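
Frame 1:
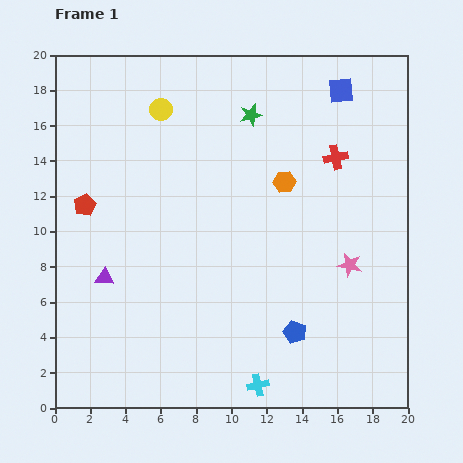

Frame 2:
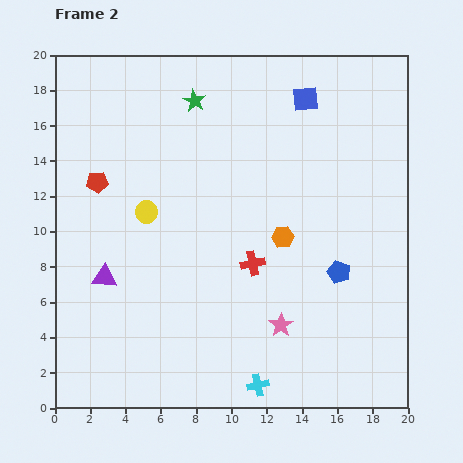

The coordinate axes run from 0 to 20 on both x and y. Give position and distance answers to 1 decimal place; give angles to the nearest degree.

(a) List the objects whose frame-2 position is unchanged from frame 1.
the cyan cross, the purple triangle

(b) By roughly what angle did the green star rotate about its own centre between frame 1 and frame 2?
29° counter-clockwise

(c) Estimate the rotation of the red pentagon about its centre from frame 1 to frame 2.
24° clockwise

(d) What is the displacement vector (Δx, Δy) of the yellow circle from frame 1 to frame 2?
(-0.8, -5.8)

The yellow circle was at (6.0, 16.9) in frame 1 and (5.2, 11.1) in frame 2.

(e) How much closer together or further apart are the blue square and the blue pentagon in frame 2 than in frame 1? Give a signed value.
-3.9

Distance in frame 1: 13.9. Distance in frame 2: 10.0.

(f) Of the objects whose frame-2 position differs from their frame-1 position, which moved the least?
the red pentagon

(moved 1.5)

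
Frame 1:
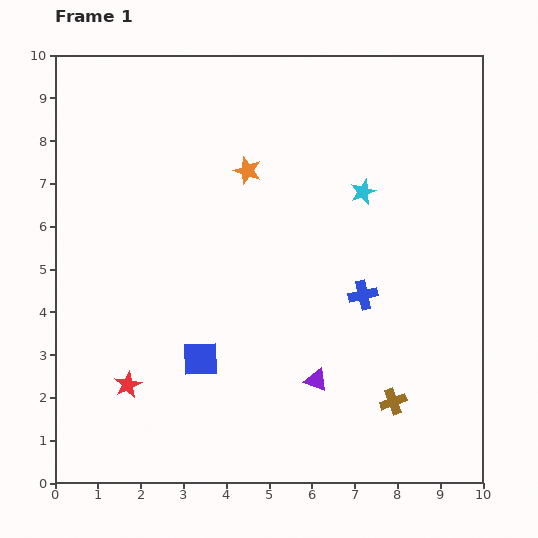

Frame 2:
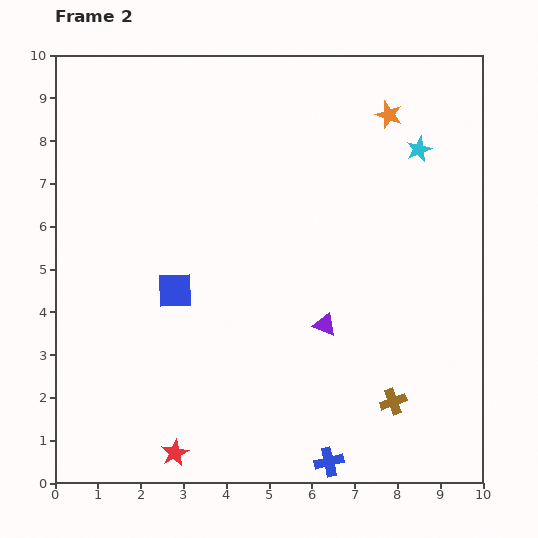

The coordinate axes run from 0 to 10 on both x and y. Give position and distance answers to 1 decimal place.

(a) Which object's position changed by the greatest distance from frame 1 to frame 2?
the blue cross

(moved 4.0; next 3.5)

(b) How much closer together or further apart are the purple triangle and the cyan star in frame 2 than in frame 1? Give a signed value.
+0.2

Distance in frame 1: 4.5. Distance in frame 2: 4.7.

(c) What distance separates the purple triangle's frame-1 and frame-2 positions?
1.3

The purple triangle moved from (6.1, 2.4) to (6.3, 3.7), a distance of √(0.2² + 1.3²) ≈ 1.3.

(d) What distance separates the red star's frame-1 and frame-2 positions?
1.9

The red star moved from (1.7, 2.3) to (2.8, 0.7), a distance of √(1.1² + 1.6²) ≈ 1.9.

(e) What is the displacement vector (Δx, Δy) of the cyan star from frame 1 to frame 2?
(1.3, 1.0)

The cyan star was at (7.2, 6.8) in frame 1 and (8.5, 7.8) in frame 2.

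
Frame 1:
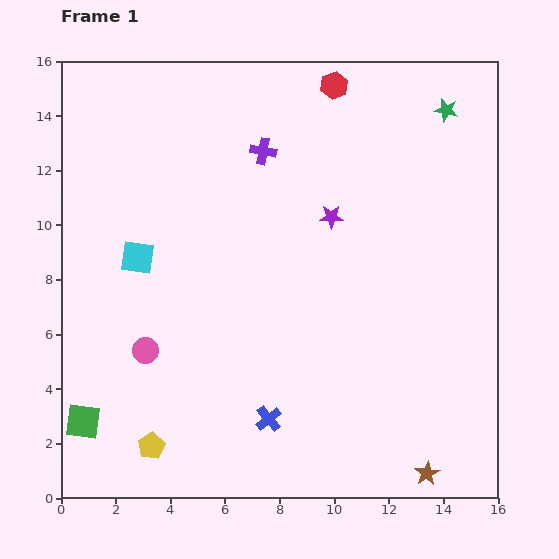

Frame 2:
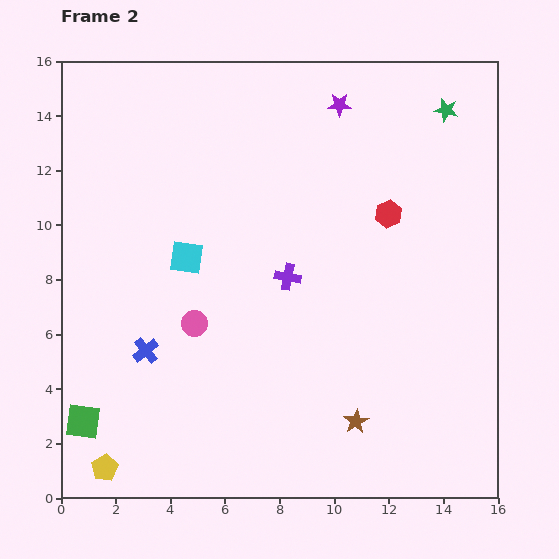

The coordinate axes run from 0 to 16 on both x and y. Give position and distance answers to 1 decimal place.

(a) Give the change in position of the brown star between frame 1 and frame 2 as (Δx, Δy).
(-2.6, 1.9)

The brown star was at (13.4, 0.9) in frame 1 and (10.8, 2.8) in frame 2.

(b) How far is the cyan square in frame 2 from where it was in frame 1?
1.8

The cyan square moved from (2.8, 8.8) to (4.6, 8.8), a distance of √(1.8² + 0.0²) ≈ 1.8.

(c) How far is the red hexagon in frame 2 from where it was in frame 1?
5.1

The red hexagon moved from (10.0, 15.1) to (12.0, 10.4), a distance of √(2.0² + 4.7²) ≈ 5.1.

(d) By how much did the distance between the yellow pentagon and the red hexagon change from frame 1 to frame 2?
-0.8

Distance in frame 1: 14.8. Distance in frame 2: 14.0.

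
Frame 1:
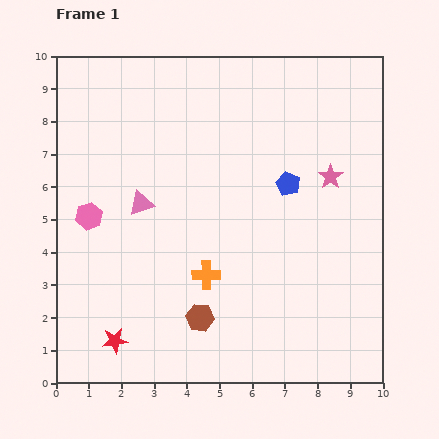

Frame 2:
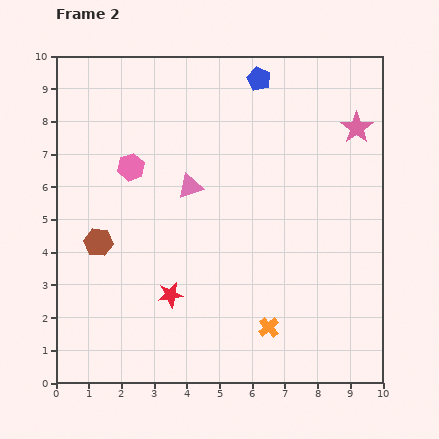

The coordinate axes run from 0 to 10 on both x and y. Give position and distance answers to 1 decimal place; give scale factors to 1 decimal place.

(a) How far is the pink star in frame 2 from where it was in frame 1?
1.7

The pink star moved from (8.4, 6.3) to (9.2, 7.8), a distance of √(0.8² + 1.5²) ≈ 1.7.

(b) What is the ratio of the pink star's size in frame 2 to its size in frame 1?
1.3×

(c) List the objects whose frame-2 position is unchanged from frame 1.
none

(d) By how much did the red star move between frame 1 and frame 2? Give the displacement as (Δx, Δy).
(1.7, 1.4)

The red star was at (1.8, 1.3) in frame 1 and (3.5, 2.7) in frame 2.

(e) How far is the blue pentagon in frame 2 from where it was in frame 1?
3.3

The blue pentagon moved from (7.1, 6.1) to (6.2, 9.3), a distance of √(0.9² + 3.2²) ≈ 3.3.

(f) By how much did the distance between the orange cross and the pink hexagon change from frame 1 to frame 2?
+2.5

Distance in frame 1: 4.0. Distance in frame 2: 6.5.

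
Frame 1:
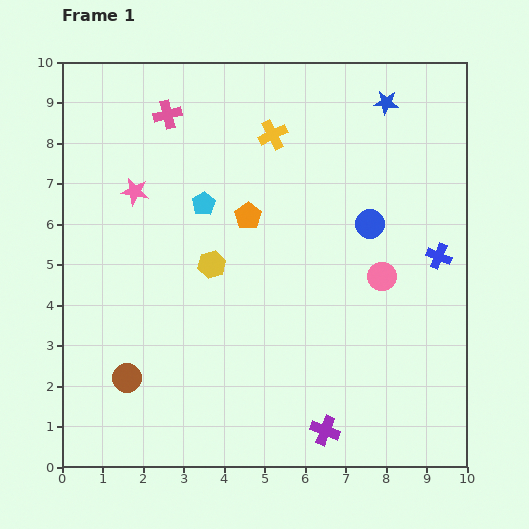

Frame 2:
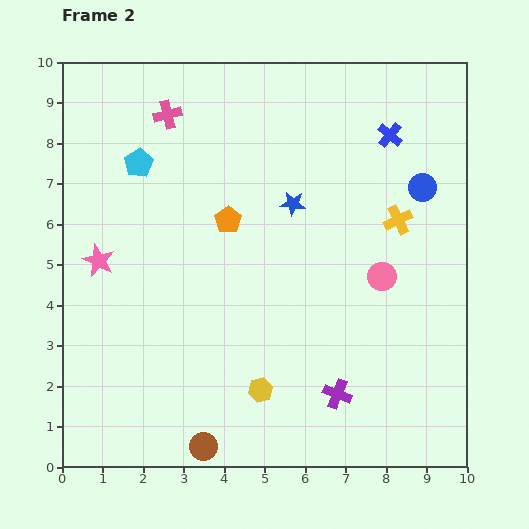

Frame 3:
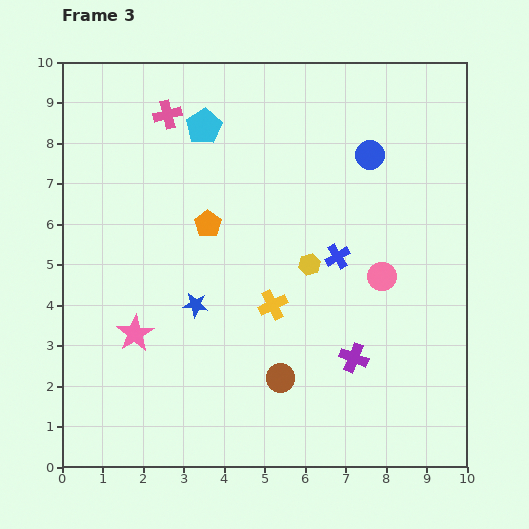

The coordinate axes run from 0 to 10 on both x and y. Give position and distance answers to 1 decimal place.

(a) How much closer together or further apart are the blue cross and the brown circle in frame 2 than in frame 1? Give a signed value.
+0.7

Distance in frame 1: 8.3. Distance in frame 2: 9.0.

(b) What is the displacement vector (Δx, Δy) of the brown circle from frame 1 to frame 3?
(3.8, 0.0)

The brown circle was at (1.6, 2.2) in frame 1 and (5.4, 2.2) in frame 3.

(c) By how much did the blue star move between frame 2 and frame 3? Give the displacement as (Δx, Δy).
(-2.4, -2.5)

The blue star was at (5.7, 6.5) in frame 2 and (3.3, 4.0) in frame 3.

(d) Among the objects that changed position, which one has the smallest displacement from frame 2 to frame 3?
the orange pentagon

(moved 0.5)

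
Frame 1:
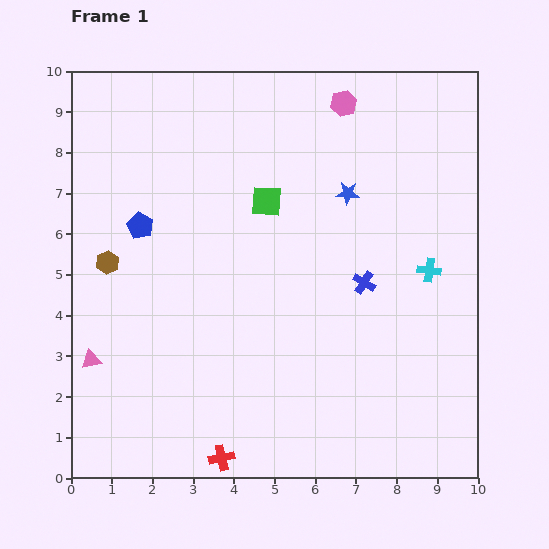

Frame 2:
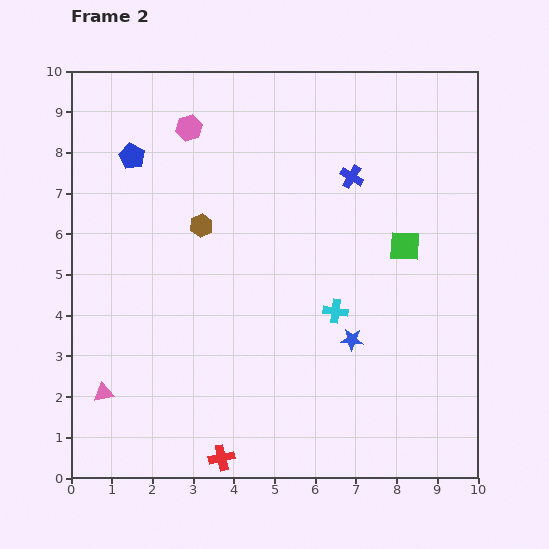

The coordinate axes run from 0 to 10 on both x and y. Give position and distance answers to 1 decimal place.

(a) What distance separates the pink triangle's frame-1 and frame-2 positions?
0.9

The pink triangle moved from (0.5, 2.9) to (0.8, 2.1), a distance of √(0.3² + 0.8²) ≈ 0.9.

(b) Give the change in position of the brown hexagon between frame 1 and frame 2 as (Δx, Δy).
(2.3, 0.9)

The brown hexagon was at (0.9, 5.3) in frame 1 and (3.2, 6.2) in frame 2.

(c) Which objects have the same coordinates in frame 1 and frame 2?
the red cross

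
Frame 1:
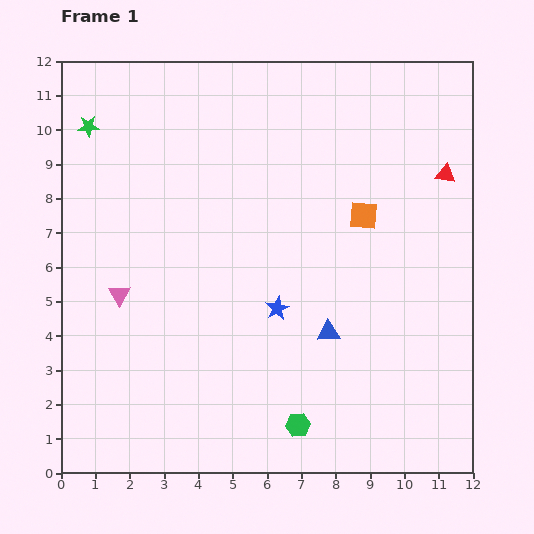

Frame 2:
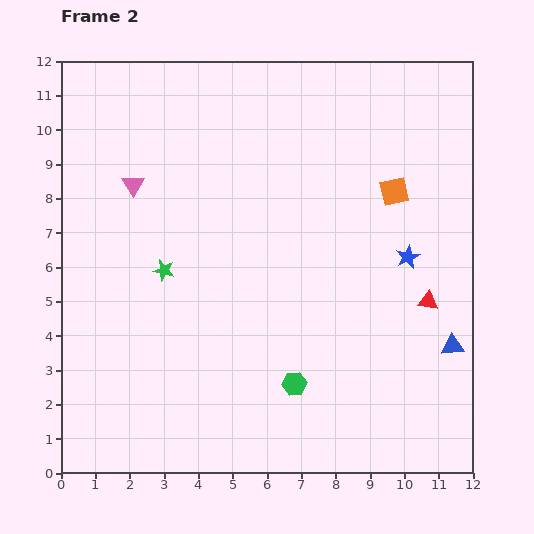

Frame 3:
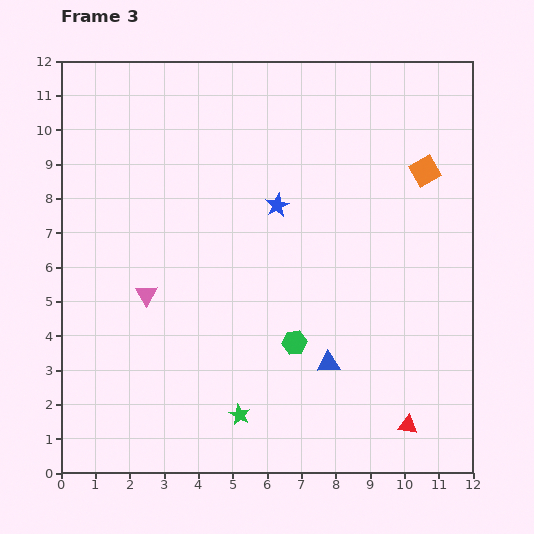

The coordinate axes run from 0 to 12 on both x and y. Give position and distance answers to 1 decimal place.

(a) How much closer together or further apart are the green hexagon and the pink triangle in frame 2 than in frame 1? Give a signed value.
+1.1

Distance in frame 1: 6.4. Distance in frame 2: 7.5.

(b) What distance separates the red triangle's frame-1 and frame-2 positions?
3.7

The red triangle moved from (11.2, 8.7) to (10.7, 5.0), a distance of √(0.5² + 3.7²) ≈ 3.7.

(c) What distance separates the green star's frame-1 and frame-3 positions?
9.5

The green star moved from (0.8, 10.1) to (5.2, 1.7), a distance of √(4.4² + 8.4²) ≈ 9.5.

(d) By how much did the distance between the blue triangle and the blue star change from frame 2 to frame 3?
+1.9

Distance in frame 2: 2.9. Distance in frame 3: 4.8.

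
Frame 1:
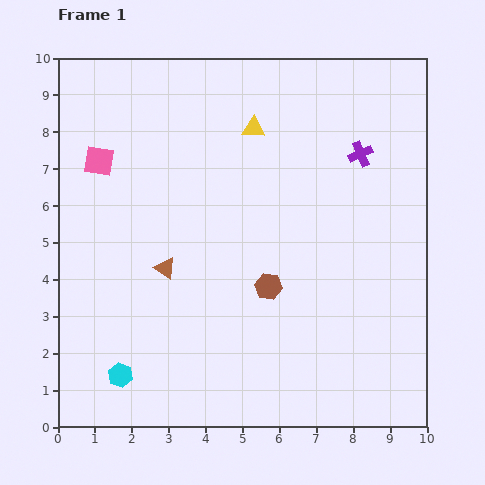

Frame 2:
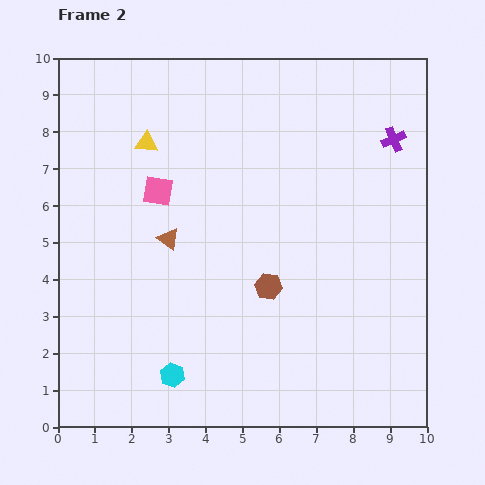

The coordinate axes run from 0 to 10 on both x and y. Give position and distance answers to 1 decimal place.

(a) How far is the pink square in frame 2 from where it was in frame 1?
1.8

The pink square moved from (1.1, 7.2) to (2.7, 6.4), a distance of √(1.6² + 0.8²) ≈ 1.8.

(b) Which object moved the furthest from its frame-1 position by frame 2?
the yellow triangle

(moved 2.9; next 1.8)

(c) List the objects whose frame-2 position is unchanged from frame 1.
the brown hexagon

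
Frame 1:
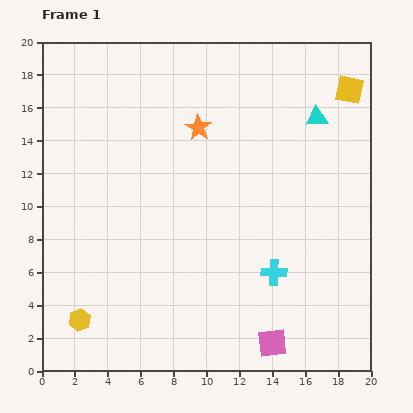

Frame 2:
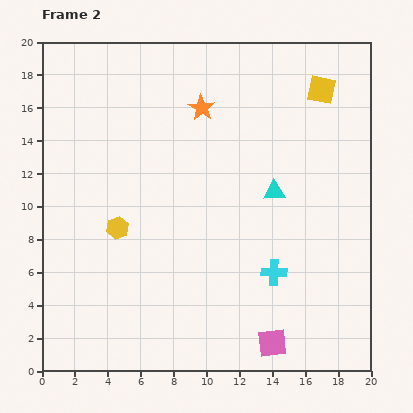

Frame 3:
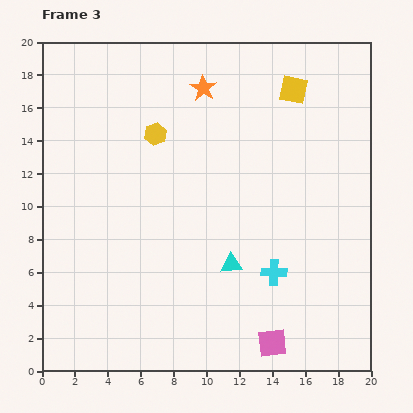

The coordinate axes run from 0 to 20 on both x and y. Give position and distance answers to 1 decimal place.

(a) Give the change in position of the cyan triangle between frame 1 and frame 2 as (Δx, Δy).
(-2.6, -4.5)

The cyan triangle was at (16.7, 15.4) in frame 1 and (14.1, 10.9) in frame 2.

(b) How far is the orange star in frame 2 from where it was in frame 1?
1.2

The orange star moved from (9.5, 14.8) to (9.7, 16.0), a distance of √(0.2² + 1.2²) ≈ 1.2.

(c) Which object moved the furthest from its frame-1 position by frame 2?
the yellow hexagon

(moved 6.1; next 5.2)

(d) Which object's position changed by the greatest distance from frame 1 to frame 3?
the yellow hexagon

(moved 12.2; next 10.3)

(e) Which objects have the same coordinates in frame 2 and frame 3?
the cyan cross, the pink square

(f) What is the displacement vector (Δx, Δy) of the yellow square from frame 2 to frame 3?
(-1.7, 0.0)

The yellow square was at (17.0, 17.1) in frame 2 and (15.3, 17.1) in frame 3.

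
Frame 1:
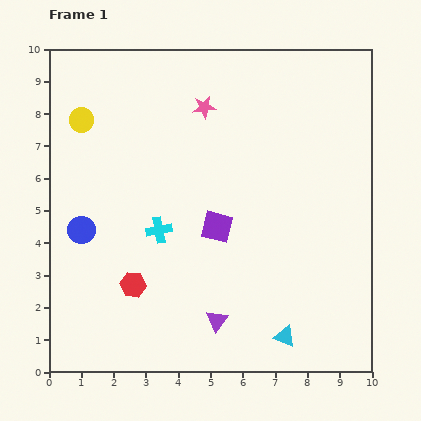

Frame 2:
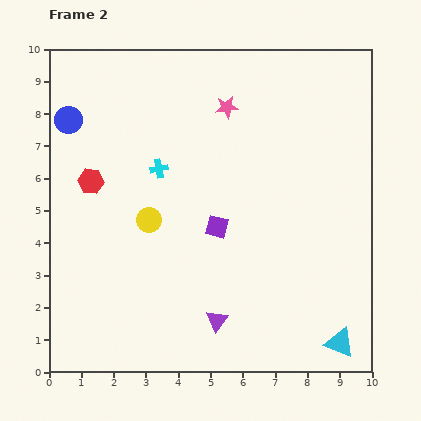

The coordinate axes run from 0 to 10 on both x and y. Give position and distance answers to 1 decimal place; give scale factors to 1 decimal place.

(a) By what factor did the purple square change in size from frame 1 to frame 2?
0.7×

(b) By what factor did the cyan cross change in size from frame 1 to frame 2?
0.7×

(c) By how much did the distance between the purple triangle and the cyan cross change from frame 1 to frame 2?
+1.7

Distance in frame 1: 3.3. Distance in frame 2: 5.0.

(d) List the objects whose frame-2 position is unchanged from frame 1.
the purple triangle, the purple square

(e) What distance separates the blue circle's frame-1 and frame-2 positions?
3.4

The blue circle moved from (1.0, 4.4) to (0.6, 7.8), a distance of √(0.4² + 3.4²) ≈ 3.4.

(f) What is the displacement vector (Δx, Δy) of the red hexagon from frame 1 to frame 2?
(-1.3, 3.2)

The red hexagon was at (2.6, 2.7) in frame 1 and (1.3, 5.9) in frame 2.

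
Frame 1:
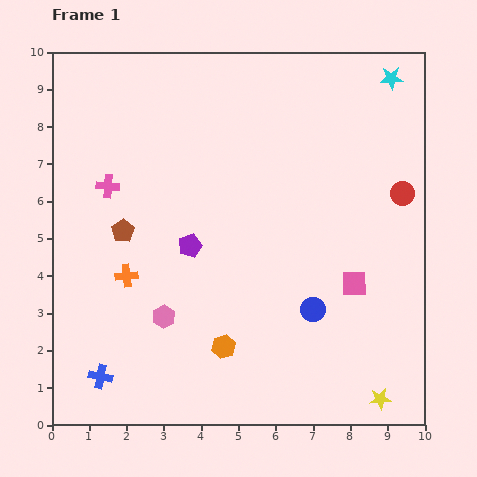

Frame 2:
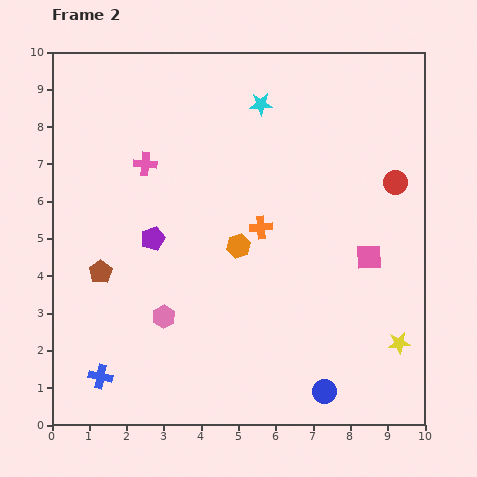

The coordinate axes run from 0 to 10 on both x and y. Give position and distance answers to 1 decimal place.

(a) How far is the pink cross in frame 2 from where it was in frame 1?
1.2

The pink cross moved from (1.5, 6.4) to (2.5, 7.0), a distance of √(1.0² + 0.6²) ≈ 1.2.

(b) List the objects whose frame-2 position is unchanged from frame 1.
the pink hexagon, the blue cross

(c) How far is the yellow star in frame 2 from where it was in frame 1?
1.6

The yellow star moved from (8.8, 0.7) to (9.3, 2.2), a distance of √(0.5² + 1.5²) ≈ 1.6.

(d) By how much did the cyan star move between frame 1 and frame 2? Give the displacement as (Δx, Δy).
(-3.5, -0.7)

The cyan star was at (9.1, 9.3) in frame 1 and (5.6, 8.6) in frame 2.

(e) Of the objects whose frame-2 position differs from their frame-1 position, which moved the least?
the red circle

(moved 0.4)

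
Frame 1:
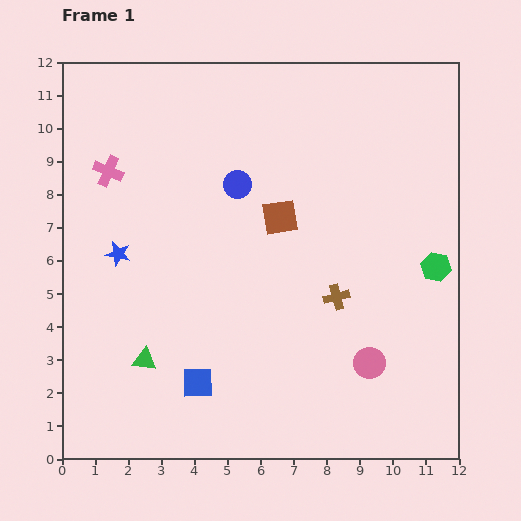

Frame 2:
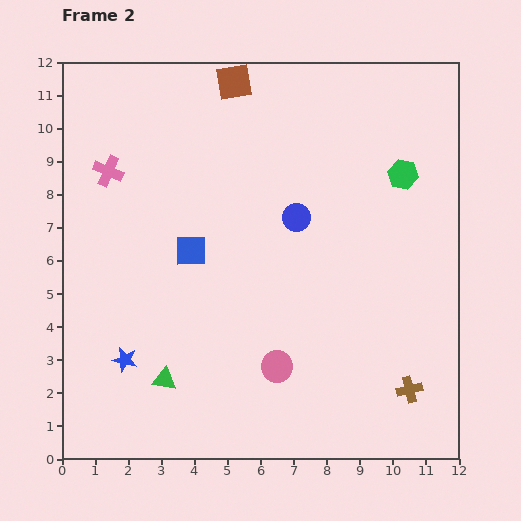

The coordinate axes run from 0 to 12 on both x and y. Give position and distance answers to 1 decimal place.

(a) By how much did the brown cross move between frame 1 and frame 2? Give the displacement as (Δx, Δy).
(2.2, -2.8)

The brown cross was at (8.3, 4.9) in frame 1 and (10.5, 2.1) in frame 2.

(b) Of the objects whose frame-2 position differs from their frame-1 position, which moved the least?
the green triangle

(moved 0.8)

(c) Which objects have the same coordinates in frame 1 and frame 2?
the pink cross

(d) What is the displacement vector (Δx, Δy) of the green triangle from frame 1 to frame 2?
(0.6, -0.6)

The green triangle was at (2.5, 3.0) in frame 1 and (3.1, 2.4) in frame 2.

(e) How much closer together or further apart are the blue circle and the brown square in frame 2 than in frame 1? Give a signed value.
+2.9

Distance in frame 1: 1.6. Distance in frame 2: 4.5.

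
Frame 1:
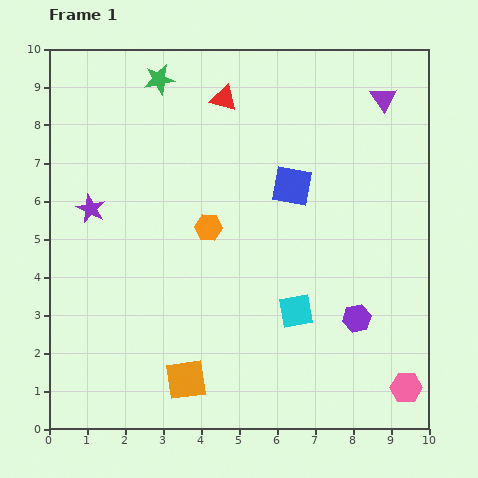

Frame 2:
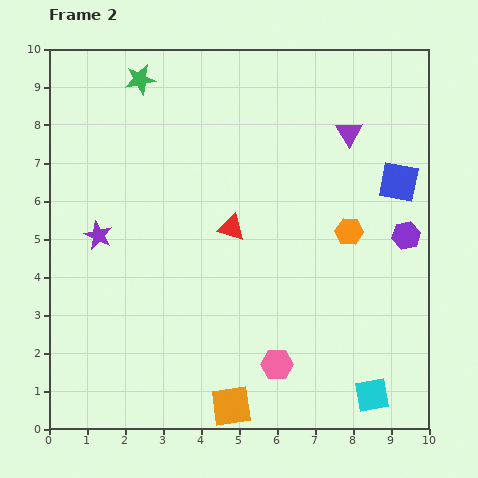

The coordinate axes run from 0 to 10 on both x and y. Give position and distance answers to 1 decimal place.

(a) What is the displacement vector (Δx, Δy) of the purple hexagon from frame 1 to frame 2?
(1.3, 2.2)

The purple hexagon was at (8.1, 2.9) in frame 1 and (9.4, 5.1) in frame 2.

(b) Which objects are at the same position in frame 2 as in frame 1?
none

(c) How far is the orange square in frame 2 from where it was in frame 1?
1.4

The orange square moved from (3.6, 1.3) to (4.8, 0.6), a distance of √(1.2² + 0.7²) ≈ 1.4.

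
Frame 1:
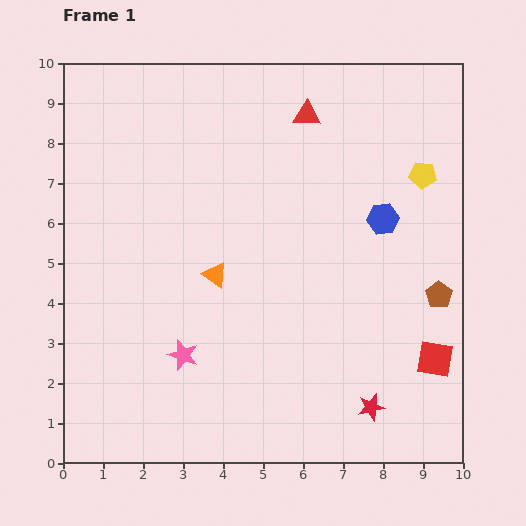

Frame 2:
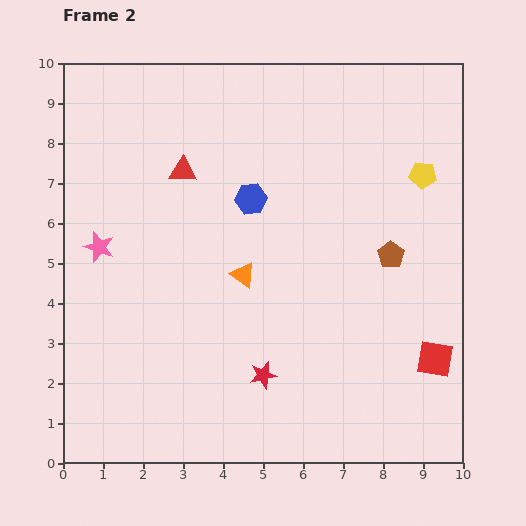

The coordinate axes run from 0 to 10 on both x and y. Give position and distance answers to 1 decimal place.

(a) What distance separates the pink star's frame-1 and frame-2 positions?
3.4

The pink star moved from (3.0, 2.7) to (0.9, 5.4), a distance of √(2.1² + 2.7²) ≈ 3.4.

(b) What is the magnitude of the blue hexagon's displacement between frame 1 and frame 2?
3.3

The blue hexagon moved from (8.0, 6.1) to (4.7, 6.6), a distance of √(3.3² + 0.5²) ≈ 3.3.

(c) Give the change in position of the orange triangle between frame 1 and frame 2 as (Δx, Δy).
(0.7, 0.0)

The orange triangle was at (3.8, 4.7) in frame 1 and (4.5, 4.7) in frame 2.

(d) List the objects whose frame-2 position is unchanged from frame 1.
the yellow pentagon, the red square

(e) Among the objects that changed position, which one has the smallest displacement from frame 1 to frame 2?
the orange triangle

(moved 0.7)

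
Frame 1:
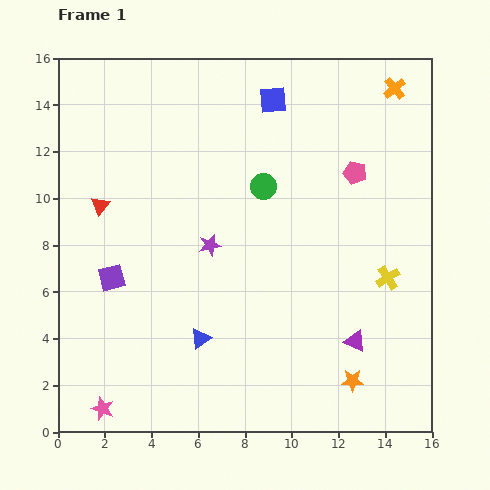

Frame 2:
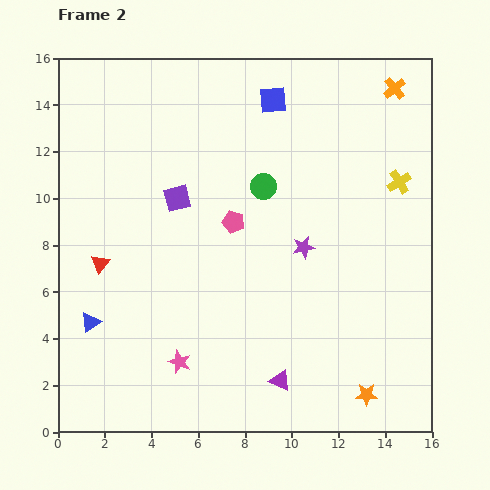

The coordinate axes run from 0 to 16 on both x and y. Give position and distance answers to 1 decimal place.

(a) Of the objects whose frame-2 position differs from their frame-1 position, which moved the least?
the orange star

(moved 0.8)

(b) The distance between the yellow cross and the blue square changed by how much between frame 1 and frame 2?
-2.6

Distance in frame 1: 9.0. Distance in frame 2: 6.4.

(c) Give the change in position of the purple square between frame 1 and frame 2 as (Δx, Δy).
(2.8, 3.4)

The purple square was at (2.3, 6.6) in frame 1 and (5.1, 10.0) in frame 2.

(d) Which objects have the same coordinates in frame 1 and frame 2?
the blue square, the green circle, the orange cross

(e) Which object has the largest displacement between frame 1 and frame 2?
the pink pentagon

(moved 5.6; next 4.8)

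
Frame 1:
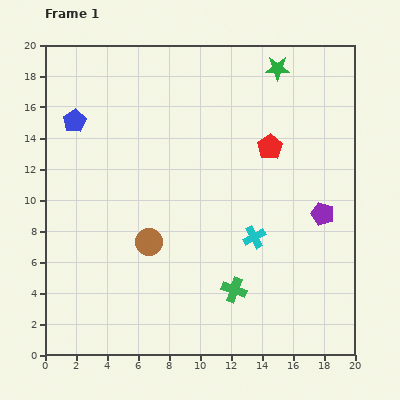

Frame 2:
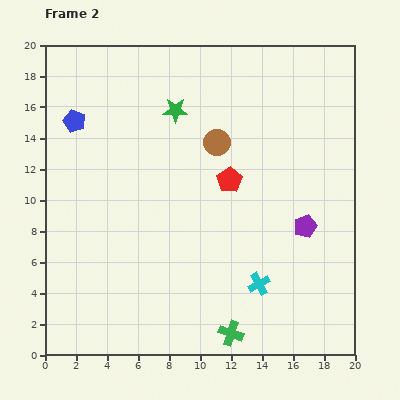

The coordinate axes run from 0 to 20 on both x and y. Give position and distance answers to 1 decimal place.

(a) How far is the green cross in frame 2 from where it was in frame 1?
2.8

The green cross moved from (12.2, 4.2) to (12.0, 1.4), a distance of √(0.2² + 2.8²) ≈ 2.8.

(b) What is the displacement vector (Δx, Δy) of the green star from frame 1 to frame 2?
(-6.6, -2.7)

The green star was at (15.0, 18.5) in frame 1 and (8.4, 15.8) in frame 2.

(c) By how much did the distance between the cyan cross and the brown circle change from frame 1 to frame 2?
+2.7

Distance in frame 1: 6.8. Distance in frame 2: 9.5.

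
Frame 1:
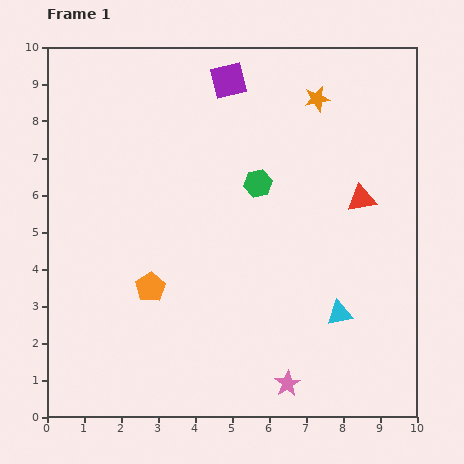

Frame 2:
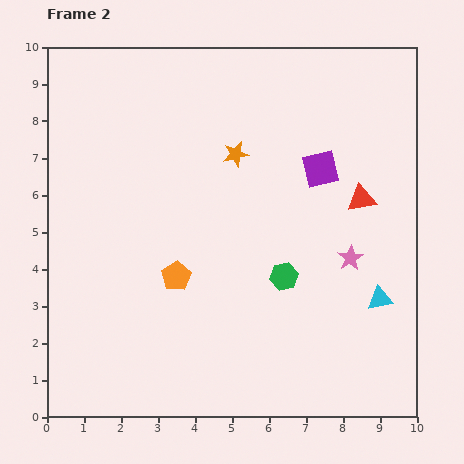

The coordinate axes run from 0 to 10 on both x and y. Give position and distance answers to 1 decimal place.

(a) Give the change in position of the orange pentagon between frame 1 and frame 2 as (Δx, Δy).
(0.7, 0.3)

The orange pentagon was at (2.8, 3.5) in frame 1 and (3.5, 3.8) in frame 2.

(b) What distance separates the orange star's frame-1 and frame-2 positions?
2.7

The orange star moved from (7.3, 8.6) to (5.1, 7.1), a distance of √(2.2² + 1.5²) ≈ 2.7.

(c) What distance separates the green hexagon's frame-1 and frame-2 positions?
2.6

The green hexagon moved from (5.7, 6.3) to (6.4, 3.8), a distance of √(0.7² + 2.5²) ≈ 2.6.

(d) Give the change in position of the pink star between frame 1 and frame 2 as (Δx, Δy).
(1.7, 3.4)

The pink star was at (6.5, 0.9) in frame 1 and (8.2, 4.3) in frame 2.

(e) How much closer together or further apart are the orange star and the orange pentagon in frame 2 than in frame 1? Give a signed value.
-3.1

Distance in frame 1: 6.8. Distance in frame 2: 3.7.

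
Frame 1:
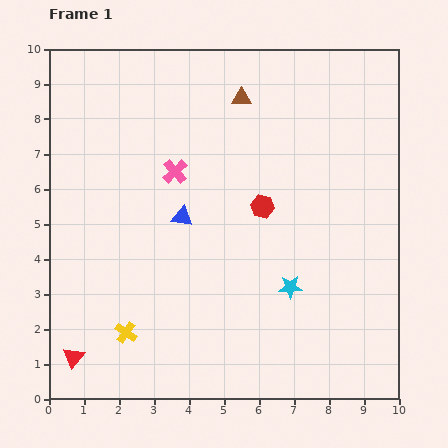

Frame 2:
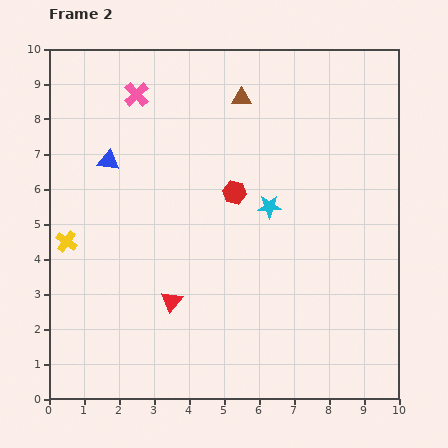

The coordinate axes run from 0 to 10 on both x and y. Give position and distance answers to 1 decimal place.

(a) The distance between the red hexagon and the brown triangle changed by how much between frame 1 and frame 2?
-0.5

Distance in frame 1: 3.2. Distance in frame 2: 2.7.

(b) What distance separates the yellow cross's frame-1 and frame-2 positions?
3.1

The yellow cross moved from (2.2, 1.9) to (0.5, 4.5), a distance of √(1.7² + 2.6²) ≈ 3.1.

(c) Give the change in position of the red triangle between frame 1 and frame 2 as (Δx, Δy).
(2.8, 1.6)

The red triangle was at (0.7, 1.2) in frame 1 and (3.5, 2.8) in frame 2.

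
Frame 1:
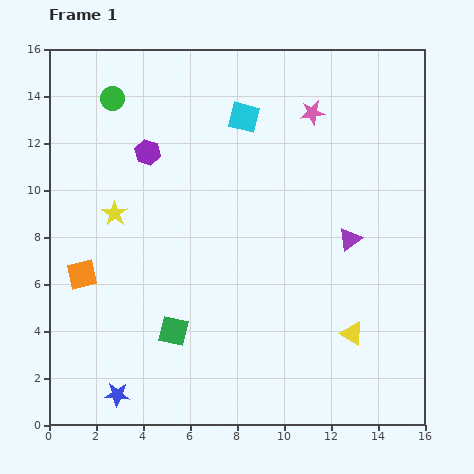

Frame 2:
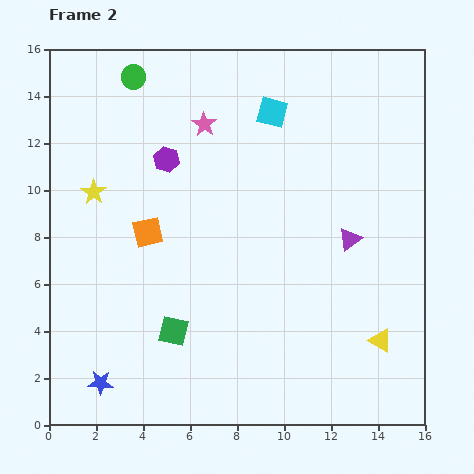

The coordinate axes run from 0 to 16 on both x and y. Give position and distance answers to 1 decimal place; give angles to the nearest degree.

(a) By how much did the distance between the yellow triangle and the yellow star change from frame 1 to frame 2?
+2.4

Distance in frame 1: 11.3. Distance in frame 2: 13.7.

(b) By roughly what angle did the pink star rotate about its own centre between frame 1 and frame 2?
31° counter-clockwise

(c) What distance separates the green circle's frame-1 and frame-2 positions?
1.3

The green circle moved from (2.7, 13.9) to (3.6, 14.8), a distance of √(0.9² + 0.9²) ≈ 1.3.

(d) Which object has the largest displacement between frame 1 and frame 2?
the pink star

(moved 4.6; next 3.3)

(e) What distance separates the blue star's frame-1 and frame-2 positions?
0.9

The blue star moved from (2.9, 1.3) to (2.2, 1.8), a distance of √(0.7² + 0.5²) ≈ 0.9.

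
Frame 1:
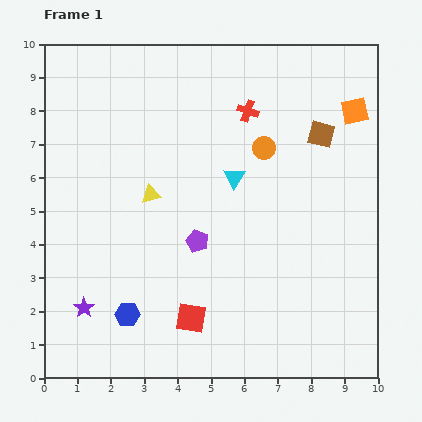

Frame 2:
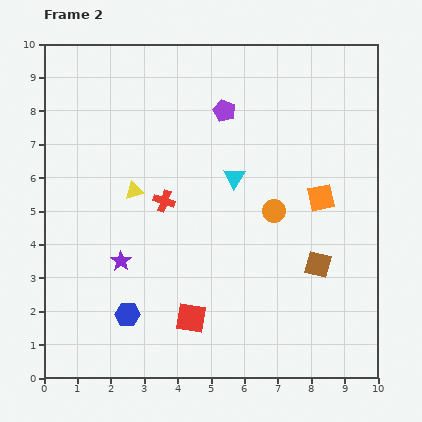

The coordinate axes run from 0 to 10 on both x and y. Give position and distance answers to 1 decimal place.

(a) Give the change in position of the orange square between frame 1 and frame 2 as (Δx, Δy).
(-1.0, -2.6)

The orange square was at (9.3, 8.0) in frame 1 and (8.3, 5.4) in frame 2.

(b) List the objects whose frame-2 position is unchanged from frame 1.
the blue hexagon, the cyan triangle, the red square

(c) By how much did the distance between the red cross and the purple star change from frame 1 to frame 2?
-5.5

Distance in frame 1: 7.7. Distance in frame 2: 2.2.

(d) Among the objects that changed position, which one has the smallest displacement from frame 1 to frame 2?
the yellow triangle

(moved 0.5)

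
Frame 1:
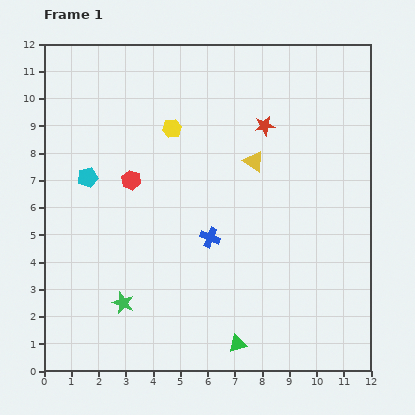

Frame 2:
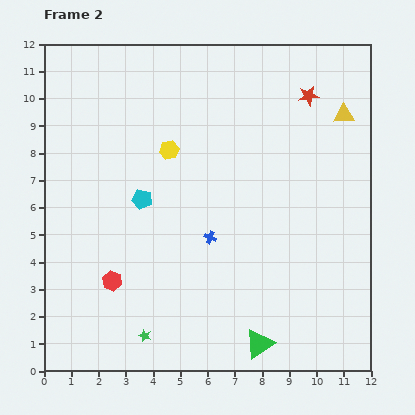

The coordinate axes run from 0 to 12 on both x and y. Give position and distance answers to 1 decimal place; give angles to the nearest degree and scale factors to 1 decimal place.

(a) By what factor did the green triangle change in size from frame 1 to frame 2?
1.6×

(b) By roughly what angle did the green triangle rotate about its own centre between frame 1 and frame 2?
20° counter-clockwise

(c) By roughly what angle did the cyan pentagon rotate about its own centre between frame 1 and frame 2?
27° clockwise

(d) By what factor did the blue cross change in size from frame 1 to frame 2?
0.6×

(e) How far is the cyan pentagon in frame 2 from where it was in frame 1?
2.2

The cyan pentagon moved from (1.6, 7.1) to (3.6, 6.3), a distance of √(2.0² + 0.8²) ≈ 2.2.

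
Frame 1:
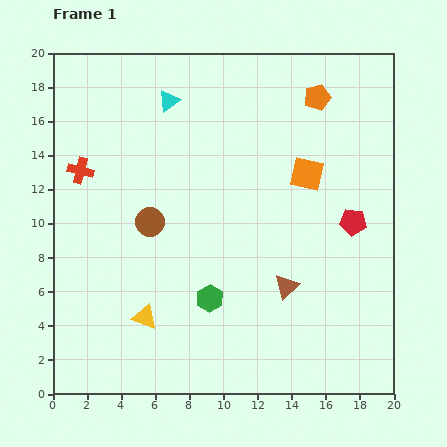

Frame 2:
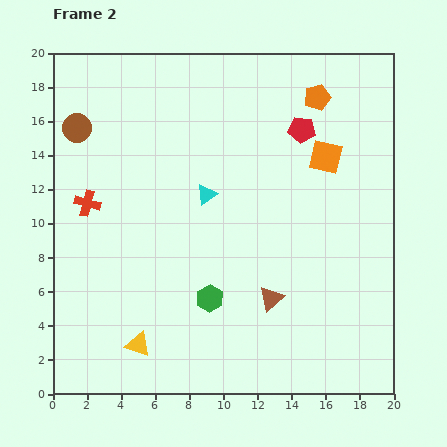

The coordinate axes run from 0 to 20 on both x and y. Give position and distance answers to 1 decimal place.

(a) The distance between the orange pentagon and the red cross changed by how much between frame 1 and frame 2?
+0.4

Distance in frame 1: 14.5. Distance in frame 2: 14.9.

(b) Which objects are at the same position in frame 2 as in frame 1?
the green hexagon, the orange pentagon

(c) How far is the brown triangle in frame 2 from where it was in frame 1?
1.1

The brown triangle moved from (13.7, 6.3) to (12.8, 5.6), a distance of √(0.9² + 0.7²) ≈ 1.1.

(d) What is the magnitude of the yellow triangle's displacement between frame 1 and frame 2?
1.6

The yellow triangle moved from (5.4, 4.5) to (5.0, 2.9), a distance of √(0.4² + 1.6²) ≈ 1.6.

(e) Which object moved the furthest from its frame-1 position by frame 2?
the brown circle

(moved 7.0; next 6.2)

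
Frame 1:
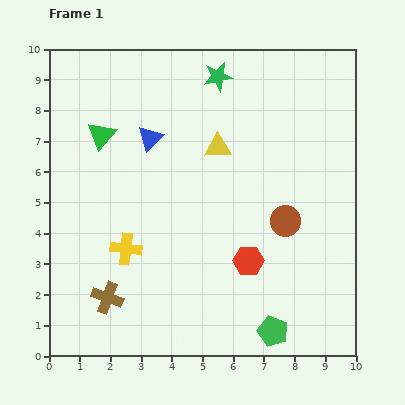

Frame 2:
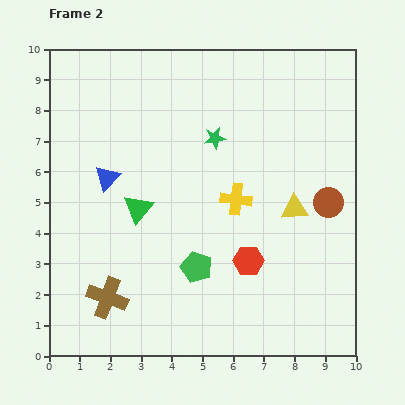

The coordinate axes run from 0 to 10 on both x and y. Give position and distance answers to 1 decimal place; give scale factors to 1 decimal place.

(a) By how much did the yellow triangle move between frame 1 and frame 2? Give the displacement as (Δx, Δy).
(2.5, -2.0)

The yellow triangle was at (5.5, 6.8) in frame 1 and (8.0, 4.8) in frame 2.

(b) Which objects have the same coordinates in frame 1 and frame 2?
the brown cross, the red hexagon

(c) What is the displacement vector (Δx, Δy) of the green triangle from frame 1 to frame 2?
(1.2, -2.4)

The green triangle was at (1.7, 7.2) in frame 1 and (2.9, 4.8) in frame 2.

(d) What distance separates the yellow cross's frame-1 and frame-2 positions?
3.9

The yellow cross moved from (2.5, 3.5) to (6.1, 5.1), a distance of √(3.6² + 1.6²) ≈ 3.9.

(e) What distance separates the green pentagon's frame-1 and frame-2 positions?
3.3

The green pentagon moved from (7.3, 0.8) to (4.8, 2.9), a distance of √(2.5² + 2.1²) ≈ 3.3.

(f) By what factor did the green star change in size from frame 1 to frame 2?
0.7×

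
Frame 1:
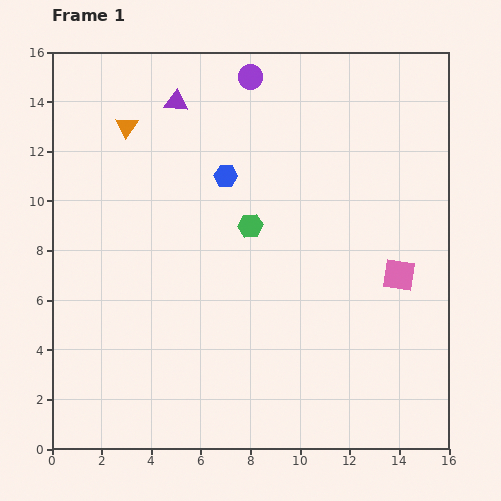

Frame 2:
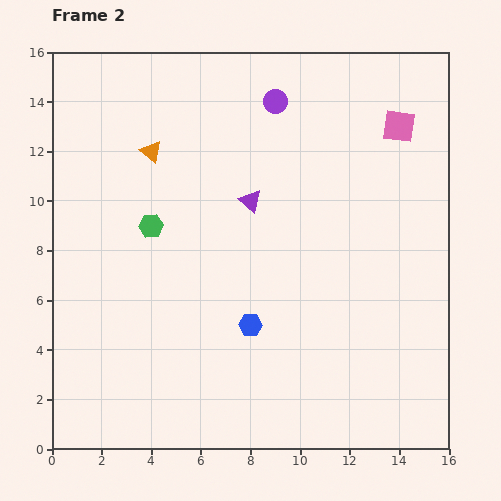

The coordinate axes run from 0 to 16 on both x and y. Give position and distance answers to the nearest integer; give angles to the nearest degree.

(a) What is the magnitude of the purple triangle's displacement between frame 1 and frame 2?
5

The purple triangle moved from (5, 14) to (8, 10), a distance of √(3² + 4²) ≈ 5.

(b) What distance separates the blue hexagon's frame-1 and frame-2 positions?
6

The blue hexagon moved from (7, 11) to (8, 5), a distance of √(1² + 6²) ≈ 6.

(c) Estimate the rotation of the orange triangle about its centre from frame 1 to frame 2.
26° counter-clockwise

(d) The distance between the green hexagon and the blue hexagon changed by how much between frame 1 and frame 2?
+4

Distance in frame 1: 2. Distance in frame 2: 6.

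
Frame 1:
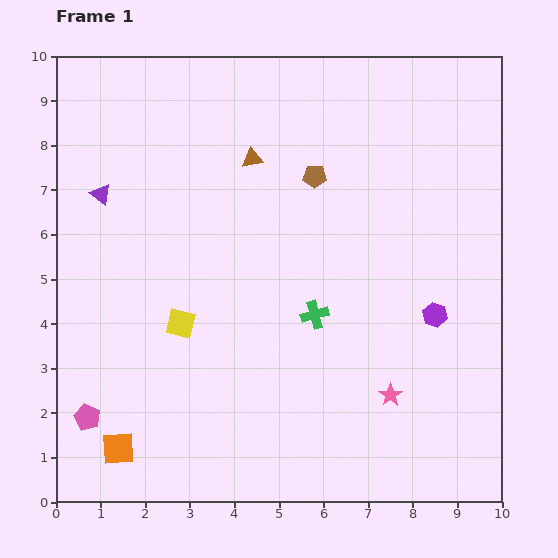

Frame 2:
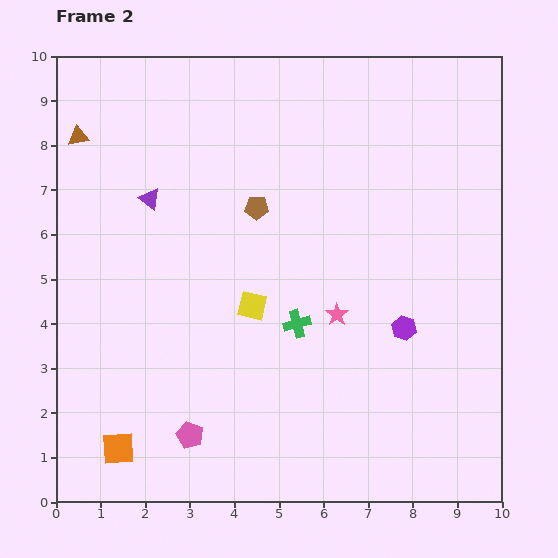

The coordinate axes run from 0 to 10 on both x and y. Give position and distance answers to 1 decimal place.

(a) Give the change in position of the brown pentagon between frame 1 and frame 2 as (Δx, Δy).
(-1.3, -0.7)

The brown pentagon was at (5.8, 7.3) in frame 1 and (4.5, 6.6) in frame 2.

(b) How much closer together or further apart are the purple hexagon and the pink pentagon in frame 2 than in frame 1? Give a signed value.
-2.7

Distance in frame 1: 8.1. Distance in frame 2: 5.4.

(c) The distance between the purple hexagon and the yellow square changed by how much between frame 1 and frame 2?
-2.3

Distance in frame 1: 5.7. Distance in frame 2: 3.4.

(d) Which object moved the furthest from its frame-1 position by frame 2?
the brown triangle

(moved 3.9; next 2.3)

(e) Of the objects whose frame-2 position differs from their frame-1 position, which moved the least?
the green cross

(moved 0.4)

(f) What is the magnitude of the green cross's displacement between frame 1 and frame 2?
0.4

The green cross moved from (5.8, 4.2) to (5.4, 4.0), a distance of √(0.4² + 0.2²) ≈ 0.4.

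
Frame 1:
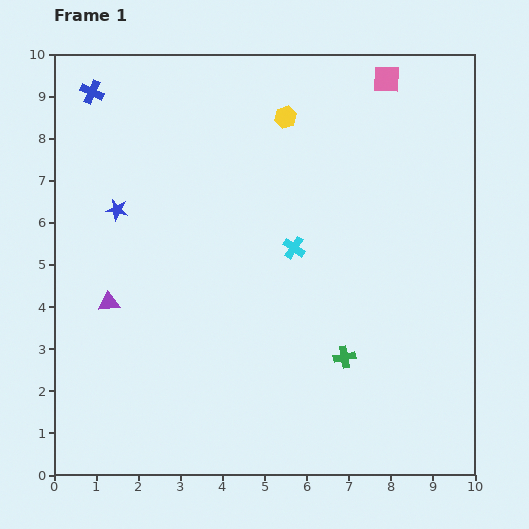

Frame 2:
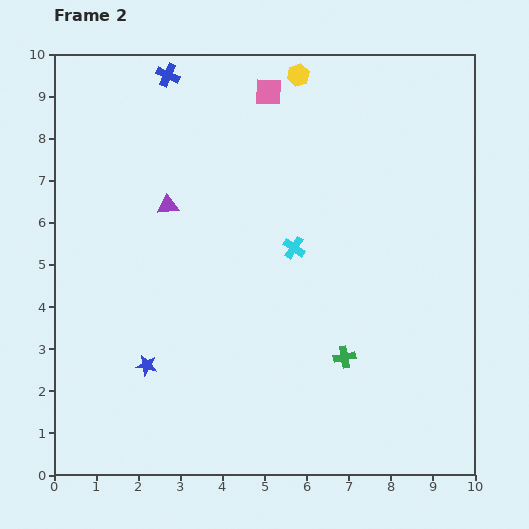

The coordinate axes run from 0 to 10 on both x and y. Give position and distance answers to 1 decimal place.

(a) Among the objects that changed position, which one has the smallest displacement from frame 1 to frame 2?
the yellow hexagon

(moved 1.0)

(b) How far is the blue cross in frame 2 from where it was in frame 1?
1.8

The blue cross moved from (0.9, 9.1) to (2.7, 9.5), a distance of √(1.8² + 0.4²) ≈ 1.8.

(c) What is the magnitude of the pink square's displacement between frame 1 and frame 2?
2.8

The pink square moved from (7.9, 9.4) to (5.1, 9.1), a distance of √(2.8² + 0.3²) ≈ 2.8.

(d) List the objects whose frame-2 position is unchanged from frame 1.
the cyan cross, the green cross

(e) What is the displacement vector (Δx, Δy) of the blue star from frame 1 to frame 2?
(0.7, -3.7)

The blue star was at (1.5, 6.3) in frame 1 and (2.2, 2.6) in frame 2.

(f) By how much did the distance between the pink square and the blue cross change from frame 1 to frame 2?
-4.6

Distance in frame 1: 7.0. Distance in frame 2: 2.4.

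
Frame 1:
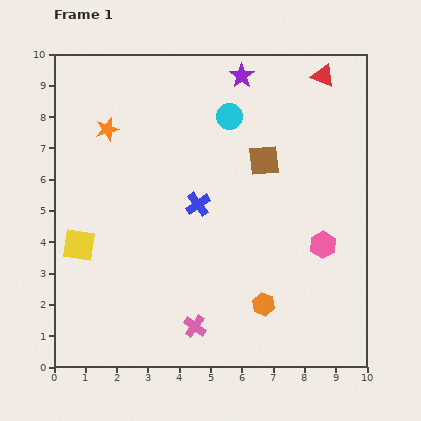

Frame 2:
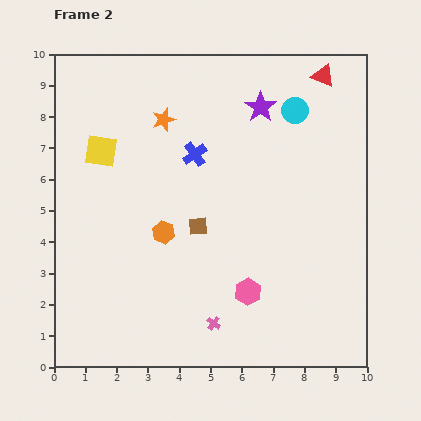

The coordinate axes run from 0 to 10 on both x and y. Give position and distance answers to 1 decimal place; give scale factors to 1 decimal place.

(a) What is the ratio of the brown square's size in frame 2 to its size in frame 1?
0.6×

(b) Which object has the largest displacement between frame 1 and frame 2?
the orange hexagon

(moved 3.9; next 3.1)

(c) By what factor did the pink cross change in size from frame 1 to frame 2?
0.6×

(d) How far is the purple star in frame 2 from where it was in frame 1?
1.2

The purple star moved from (6.0, 9.3) to (6.6, 8.3), a distance of √(0.6² + 1.0²) ≈ 1.2.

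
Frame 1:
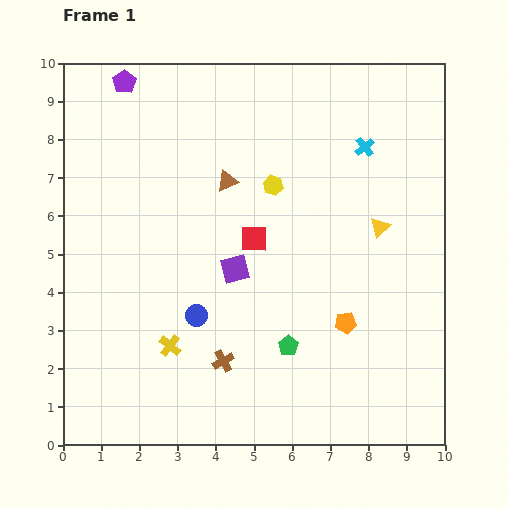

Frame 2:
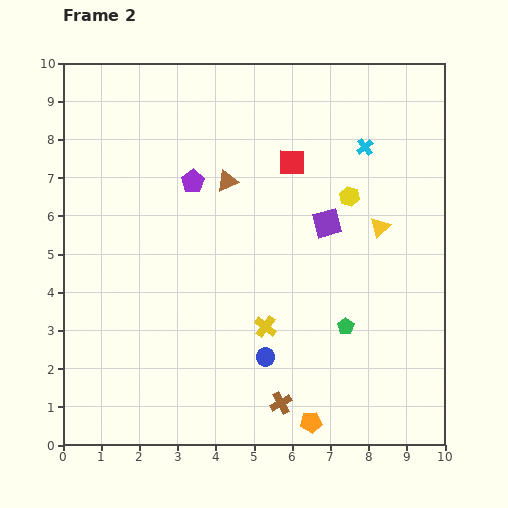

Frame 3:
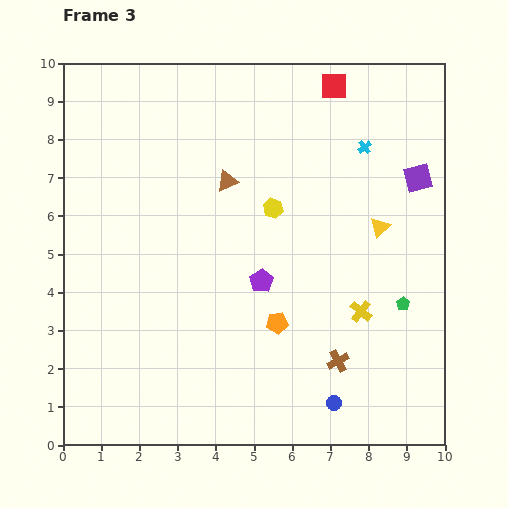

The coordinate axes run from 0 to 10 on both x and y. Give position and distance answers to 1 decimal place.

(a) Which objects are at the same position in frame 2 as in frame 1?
the cyan cross, the yellow triangle, the brown triangle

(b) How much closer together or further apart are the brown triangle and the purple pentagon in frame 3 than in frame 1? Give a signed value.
-0.9

Distance in frame 1: 3.7. Distance in frame 3: 2.8.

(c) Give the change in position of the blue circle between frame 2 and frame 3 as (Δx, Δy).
(1.8, -1.2)

The blue circle was at (5.3, 2.3) in frame 2 and (7.1, 1.1) in frame 3.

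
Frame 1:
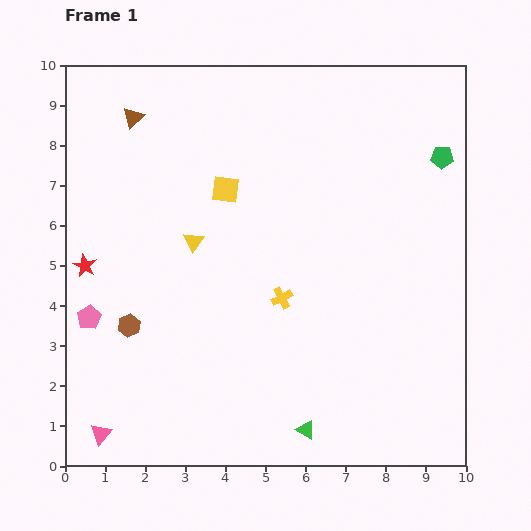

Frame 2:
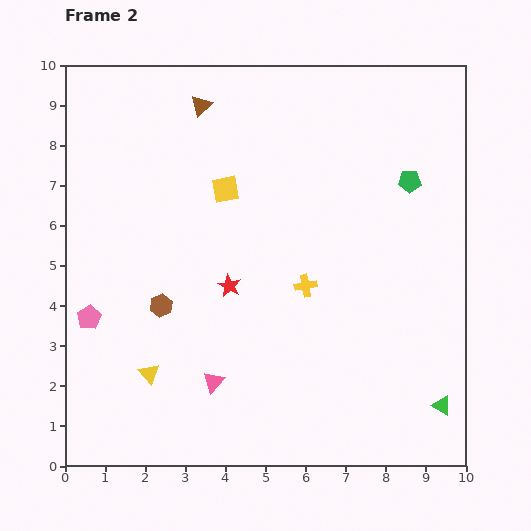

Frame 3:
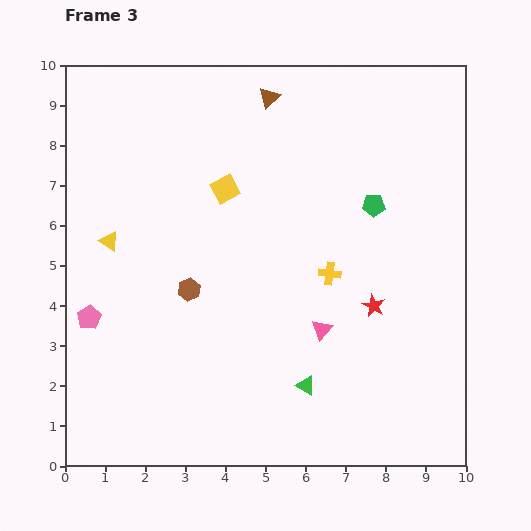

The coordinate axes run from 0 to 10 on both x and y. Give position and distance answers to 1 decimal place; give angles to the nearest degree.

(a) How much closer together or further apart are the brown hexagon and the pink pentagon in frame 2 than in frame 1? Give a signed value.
+0.8

Distance in frame 1: 1.0. Distance in frame 2: 1.8.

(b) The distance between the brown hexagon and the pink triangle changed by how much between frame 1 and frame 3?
+0.6

Distance in frame 1: 2.8. Distance in frame 3: 3.4.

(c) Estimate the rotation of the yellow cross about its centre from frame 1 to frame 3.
34° clockwise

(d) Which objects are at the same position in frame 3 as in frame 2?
the yellow square, the pink pentagon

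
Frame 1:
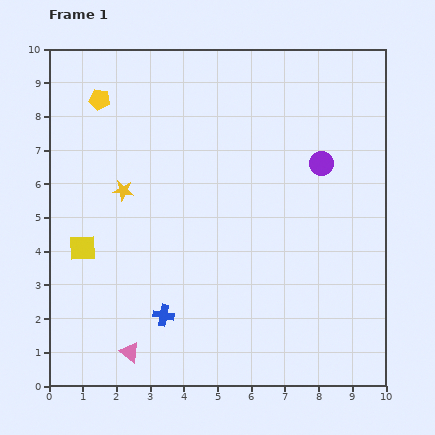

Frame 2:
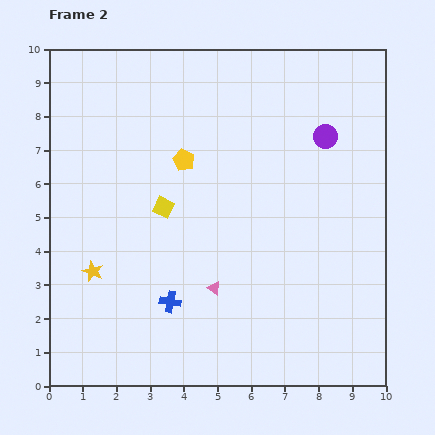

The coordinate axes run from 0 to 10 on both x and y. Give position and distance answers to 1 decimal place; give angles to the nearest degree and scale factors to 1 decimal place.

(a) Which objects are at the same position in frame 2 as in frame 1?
none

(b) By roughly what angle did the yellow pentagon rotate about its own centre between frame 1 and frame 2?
16° clockwise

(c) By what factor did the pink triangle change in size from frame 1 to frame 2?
0.7×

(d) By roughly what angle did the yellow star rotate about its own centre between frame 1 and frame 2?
16° clockwise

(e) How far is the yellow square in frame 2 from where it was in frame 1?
2.7

The yellow square moved from (1.0, 4.1) to (3.4, 5.3), a distance of √(2.4² + 1.2²) ≈ 2.7.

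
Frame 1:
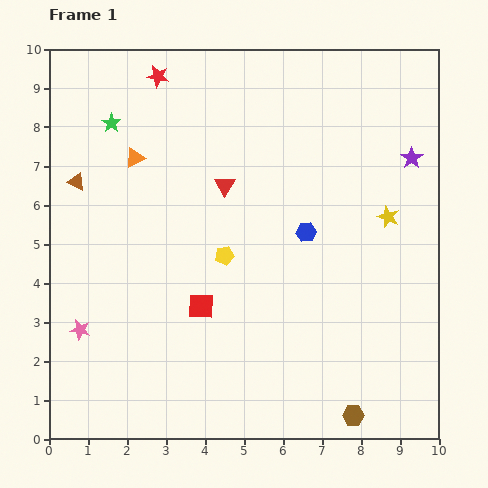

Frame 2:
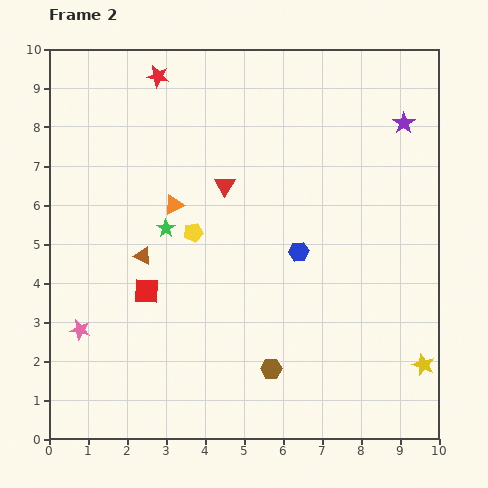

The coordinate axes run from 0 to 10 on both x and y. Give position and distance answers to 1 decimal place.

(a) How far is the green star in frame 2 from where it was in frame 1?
3.0

The green star moved from (1.6, 8.1) to (3.0, 5.4), a distance of √(1.4² + 2.7²) ≈ 3.0.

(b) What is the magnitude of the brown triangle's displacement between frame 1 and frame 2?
2.5

The brown triangle moved from (0.7, 6.6) to (2.4, 4.7), a distance of √(1.7² + 1.9²) ≈ 2.5.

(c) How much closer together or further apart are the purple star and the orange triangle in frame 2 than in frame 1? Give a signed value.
-0.8

Distance in frame 1: 7.1. Distance in frame 2: 6.3.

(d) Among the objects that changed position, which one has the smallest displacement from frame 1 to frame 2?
the blue hexagon

(moved 0.5)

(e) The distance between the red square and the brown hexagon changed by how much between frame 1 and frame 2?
-1.0

Distance in frame 1: 4.8. Distance in frame 2: 3.8.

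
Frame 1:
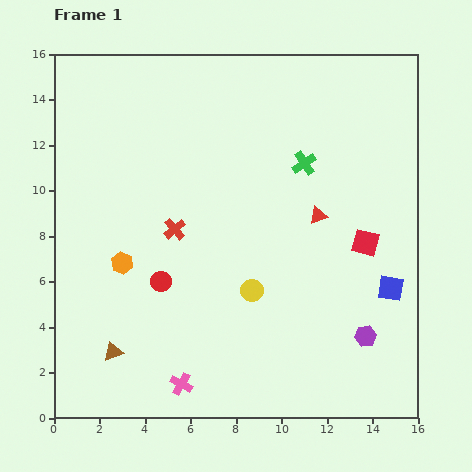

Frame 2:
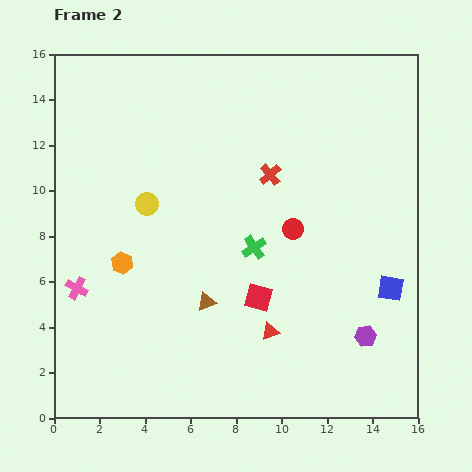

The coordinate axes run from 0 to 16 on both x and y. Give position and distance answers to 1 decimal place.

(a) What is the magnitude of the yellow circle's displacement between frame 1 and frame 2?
6.0

The yellow circle moved from (8.7, 5.6) to (4.1, 9.4), a distance of √(4.6² + 3.8²) ≈ 6.0.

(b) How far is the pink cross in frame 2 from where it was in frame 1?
6.2

The pink cross moved from (5.6, 1.5) to (1.0, 5.7), a distance of √(4.6² + 4.2²) ≈ 6.2.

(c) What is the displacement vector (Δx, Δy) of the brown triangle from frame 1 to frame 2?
(4.1, 2.2)

The brown triangle was at (2.6, 2.9) in frame 1 and (6.7, 5.1) in frame 2.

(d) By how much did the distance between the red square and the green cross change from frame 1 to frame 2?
-2.2

Distance in frame 1: 4.4. Distance in frame 2: 2.2.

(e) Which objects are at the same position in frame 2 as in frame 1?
the orange hexagon, the blue square, the purple hexagon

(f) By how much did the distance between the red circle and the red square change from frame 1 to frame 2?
-5.8

Distance in frame 1: 9.2. Distance in frame 2: 3.4.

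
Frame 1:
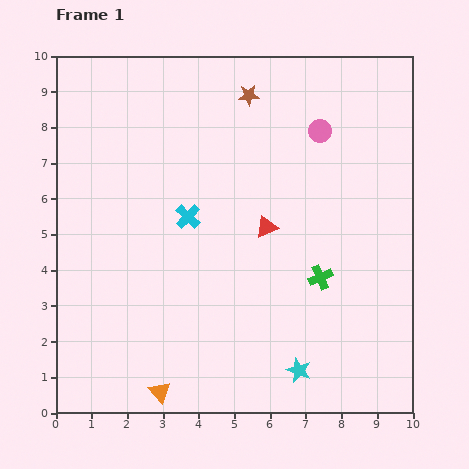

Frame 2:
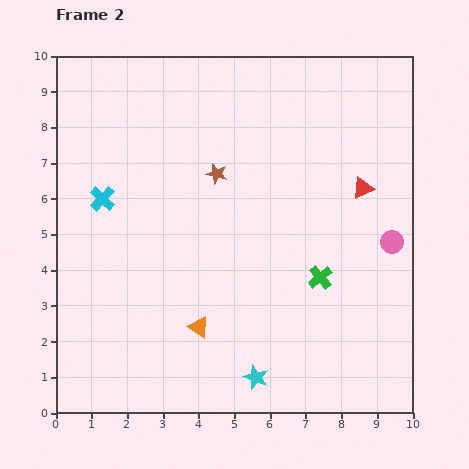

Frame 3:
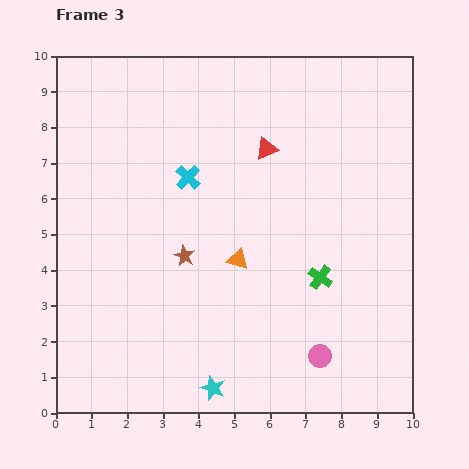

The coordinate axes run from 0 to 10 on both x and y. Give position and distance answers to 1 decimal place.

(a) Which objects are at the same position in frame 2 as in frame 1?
the green cross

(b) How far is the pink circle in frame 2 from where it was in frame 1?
3.7

The pink circle moved from (7.4, 7.9) to (9.4, 4.8), a distance of √(2.0² + 3.1²) ≈ 3.7.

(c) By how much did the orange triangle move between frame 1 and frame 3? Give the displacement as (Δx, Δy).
(2.2, 3.7)

The orange triangle was at (2.9, 0.6) in frame 1 and (5.1, 4.3) in frame 3.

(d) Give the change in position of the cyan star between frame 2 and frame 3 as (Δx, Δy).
(-1.2, -0.3)

The cyan star was at (5.6, 1.0) in frame 2 and (4.4, 0.7) in frame 3.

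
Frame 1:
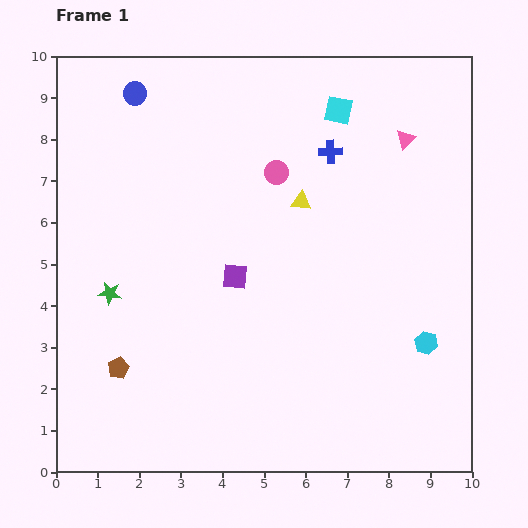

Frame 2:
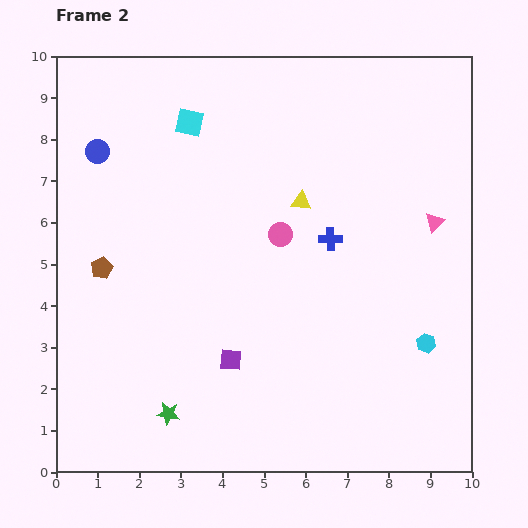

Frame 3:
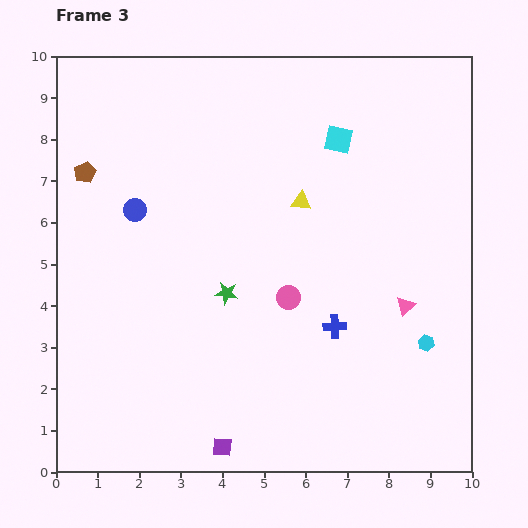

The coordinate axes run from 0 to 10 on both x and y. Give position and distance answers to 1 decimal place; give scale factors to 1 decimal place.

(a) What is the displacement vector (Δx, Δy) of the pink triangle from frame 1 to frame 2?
(0.7, -2.0)

The pink triangle was at (8.4, 8.0) in frame 1 and (9.1, 6.0) in frame 2.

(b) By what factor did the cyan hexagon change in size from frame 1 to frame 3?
0.7×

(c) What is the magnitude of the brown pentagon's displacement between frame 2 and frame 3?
2.3

The brown pentagon moved from (1.1, 4.9) to (0.7, 7.2), a distance of √(0.4² + 2.3²) ≈ 2.3.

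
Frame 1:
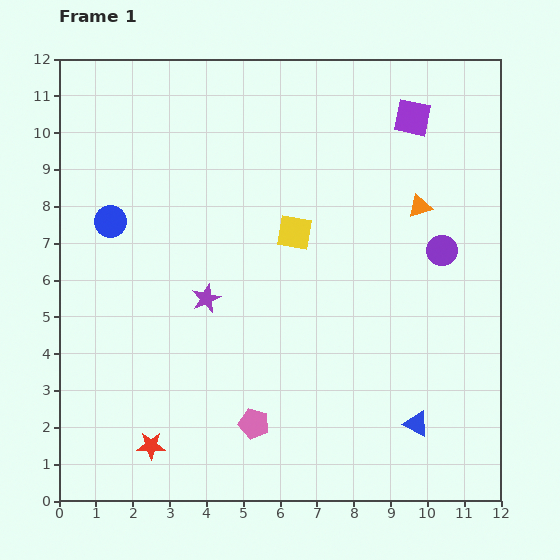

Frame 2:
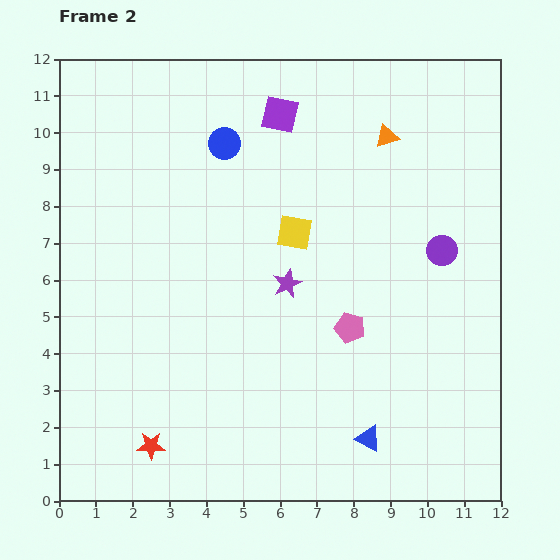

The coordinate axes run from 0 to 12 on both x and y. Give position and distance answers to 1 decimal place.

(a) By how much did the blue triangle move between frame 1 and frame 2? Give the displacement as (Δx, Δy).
(-1.3, -0.4)

The blue triangle was at (9.7, 2.1) in frame 1 and (8.4, 1.7) in frame 2.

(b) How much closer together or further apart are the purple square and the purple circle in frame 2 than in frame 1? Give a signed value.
+2.0

Distance in frame 1: 3.7. Distance in frame 2: 5.7.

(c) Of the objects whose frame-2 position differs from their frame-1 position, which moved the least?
the blue triangle

(moved 1.4)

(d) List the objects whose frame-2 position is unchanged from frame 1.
the yellow square, the red star, the purple circle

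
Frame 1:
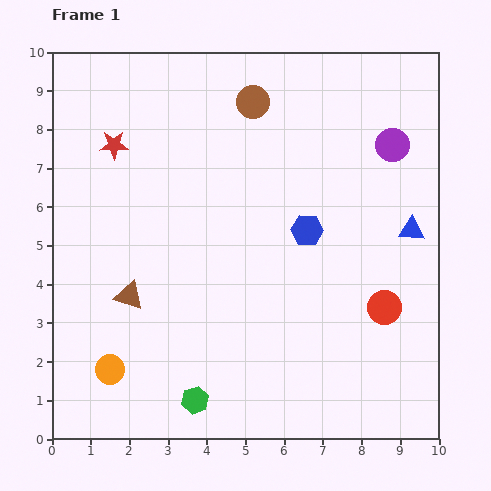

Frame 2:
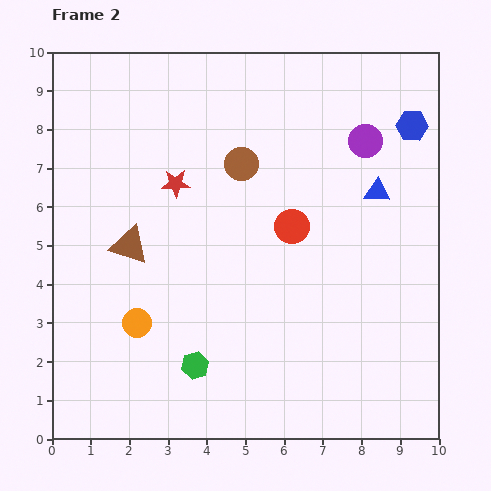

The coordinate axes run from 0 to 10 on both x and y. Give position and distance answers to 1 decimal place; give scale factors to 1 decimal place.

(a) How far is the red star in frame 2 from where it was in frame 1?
1.9

The red star moved from (1.6, 7.6) to (3.2, 6.6), a distance of √(1.6² + 1.0²) ≈ 1.9.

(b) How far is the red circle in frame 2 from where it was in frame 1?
3.2

The red circle moved from (8.6, 3.4) to (6.2, 5.5), a distance of √(2.4² + 2.1²) ≈ 3.2.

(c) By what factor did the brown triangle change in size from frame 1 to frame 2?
1.3×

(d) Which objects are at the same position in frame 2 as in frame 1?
none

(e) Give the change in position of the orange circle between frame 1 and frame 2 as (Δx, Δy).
(0.7, 1.2)

The orange circle was at (1.5, 1.8) in frame 1 and (2.2, 3.0) in frame 2.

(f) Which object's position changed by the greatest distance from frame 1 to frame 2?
the blue hexagon

(moved 3.8; next 3.2)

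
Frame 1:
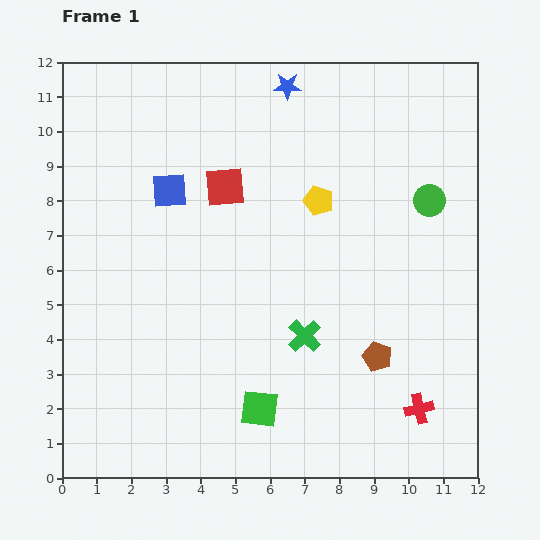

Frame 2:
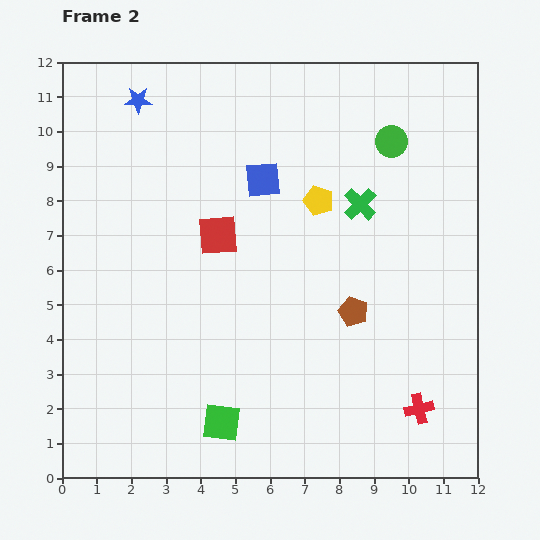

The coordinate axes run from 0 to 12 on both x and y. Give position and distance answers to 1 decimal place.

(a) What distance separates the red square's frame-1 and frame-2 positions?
1.4

The red square moved from (4.7, 8.4) to (4.5, 7.0), a distance of √(0.2² + 1.4²) ≈ 1.4.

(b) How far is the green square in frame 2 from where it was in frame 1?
1.2

The green square moved from (5.7, 2.0) to (4.6, 1.6), a distance of √(1.1² + 0.4²) ≈ 1.2.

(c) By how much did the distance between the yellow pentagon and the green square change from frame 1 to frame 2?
+0.8

Distance in frame 1: 6.2. Distance in frame 2: 7.0.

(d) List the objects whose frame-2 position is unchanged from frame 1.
the red cross, the yellow pentagon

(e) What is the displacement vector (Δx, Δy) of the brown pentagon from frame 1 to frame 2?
(-0.7, 1.3)

The brown pentagon was at (9.1, 3.5) in frame 1 and (8.4, 4.8) in frame 2.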